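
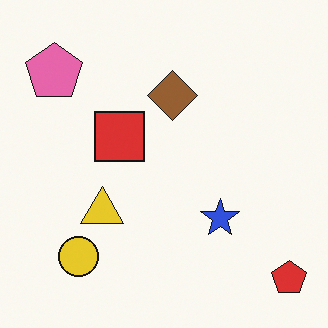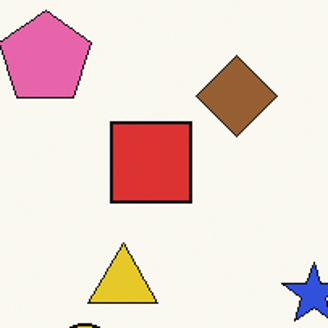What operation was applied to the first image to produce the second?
The image was cropped slightly and scaled back up.

The visible shapes are larger and the field of view is narrower; shapes near the original edges may be partly or wholly outside the frame — a crop-and-rescale.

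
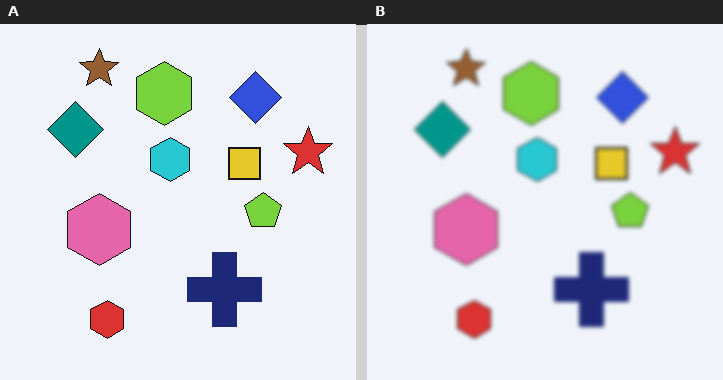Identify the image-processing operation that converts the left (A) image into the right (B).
Slightly softened.

Shape edges and outlines are uniformly softened across the whole image.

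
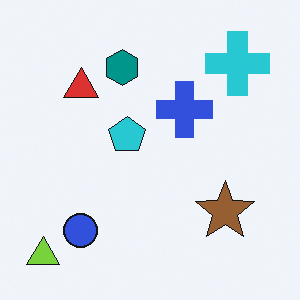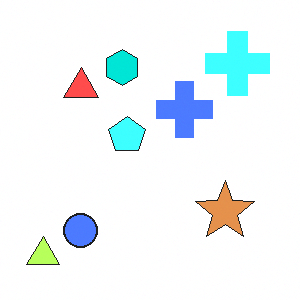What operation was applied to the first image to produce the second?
It was noticeably brightened.

Every pixel — background and shapes alike — is uniformly brightened.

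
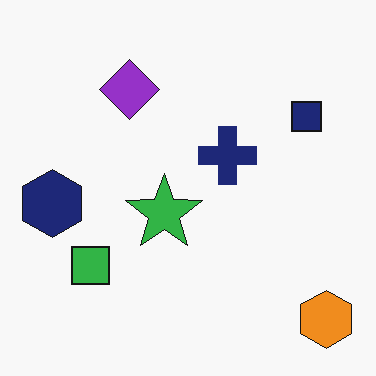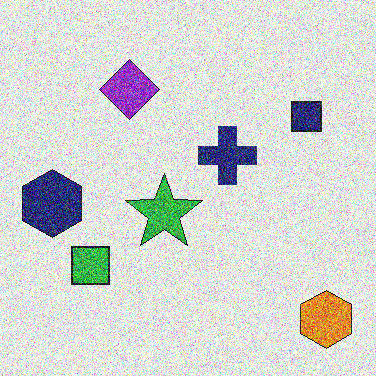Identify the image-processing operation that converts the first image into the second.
The second image is the first degraded with heavy additive noise.

Random speckle covers the whole image, including the flat background.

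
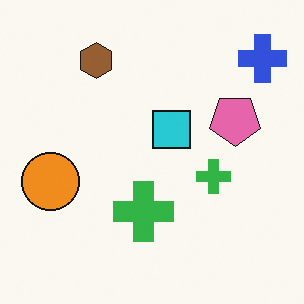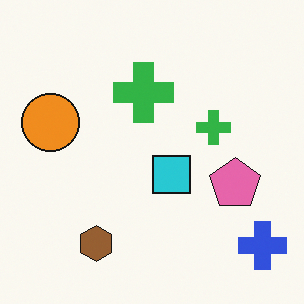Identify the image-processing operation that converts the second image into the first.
This is the original image flipped vertically (top ↔ bottom).

The blue cross is in the bottom-right of the second image and the top-right of the first — shapes on opposite sides of the horizontal midline have swapped in a mirror flip.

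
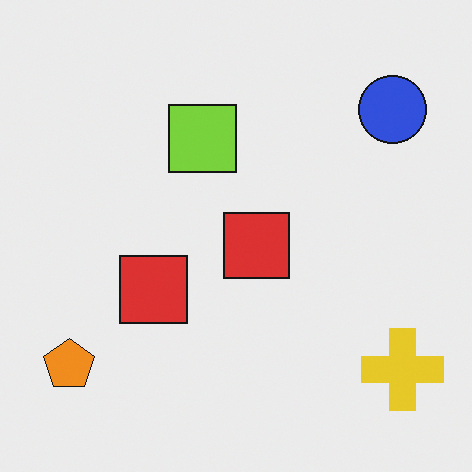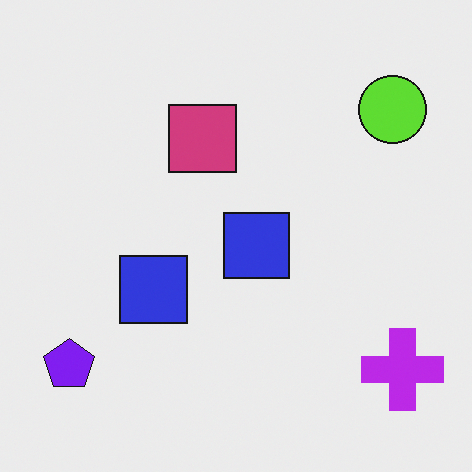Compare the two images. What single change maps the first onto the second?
It was hue-shifted through roughly half the color wheel.

Every shape's color has rotated by the same amount around the hue wheel — a uniform hue shift.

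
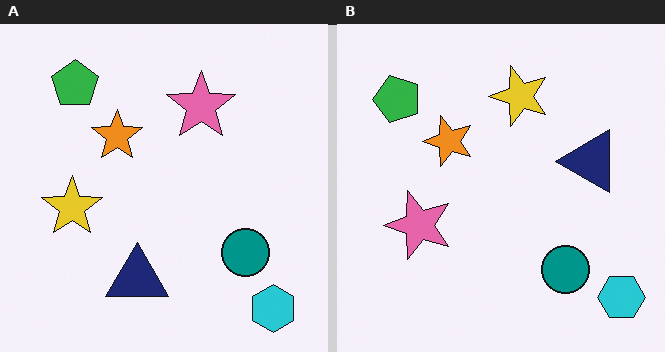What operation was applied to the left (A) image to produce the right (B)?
The transformation is: transposed (reflected across the top-left ↔ bottom-right diagonal).

Shapes have swapped their row and column positions — what was in the top-right is now in the bottom-left — a diagonal reflection.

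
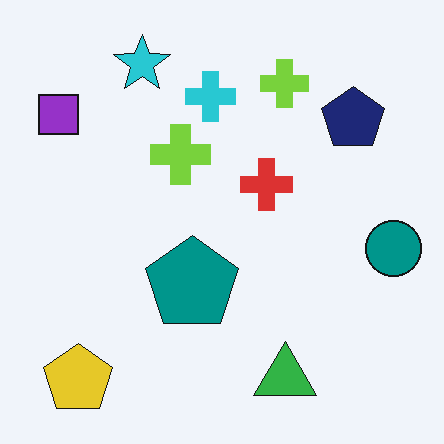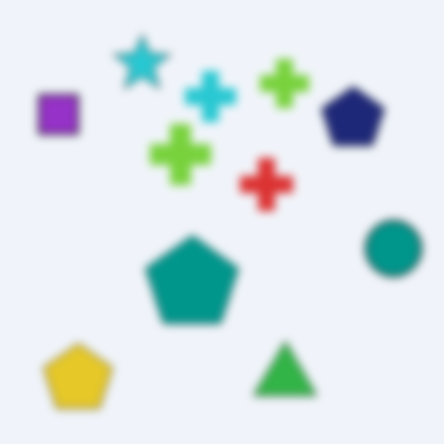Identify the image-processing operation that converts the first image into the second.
The transformation is: moderately blurred.

Shape edges and outlines are uniformly softened across the whole image.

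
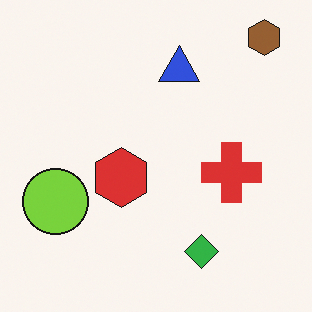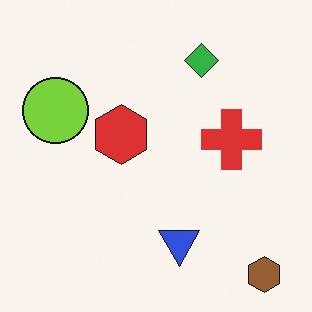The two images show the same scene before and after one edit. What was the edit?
It was flipped vertically (top ↔ bottom).

The brown hexagon is in the top-right of the first image and the bottom-right of the second — shapes on opposite sides of the horizontal midline have swapped in a mirror flip.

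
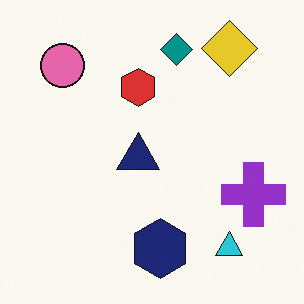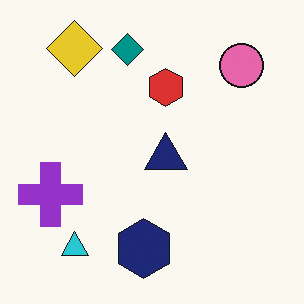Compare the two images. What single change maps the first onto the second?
The transformation is: flipped horizontally (left ↔ right).

The purple cross is in the right of the first image and the left of the second — shapes on opposite sides of the vertical midline have swapped in a mirror flip.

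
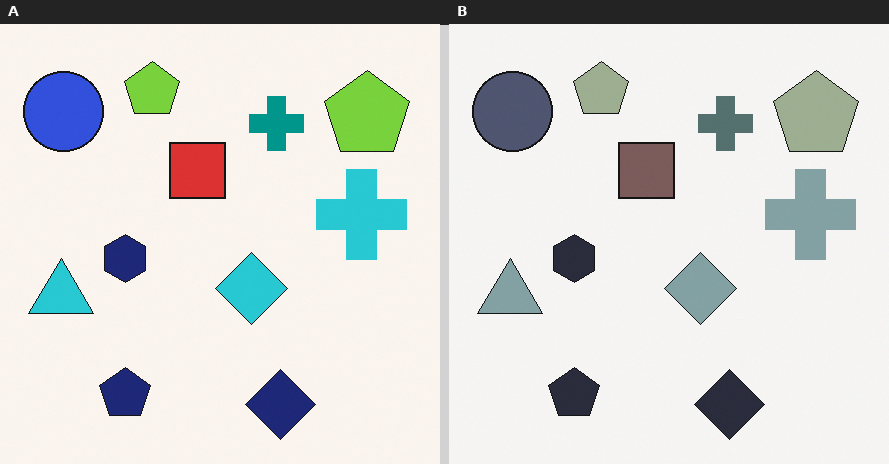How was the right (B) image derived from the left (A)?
It was made much more muted (saturation change).

All colors are more muted and greyish — a global saturation change.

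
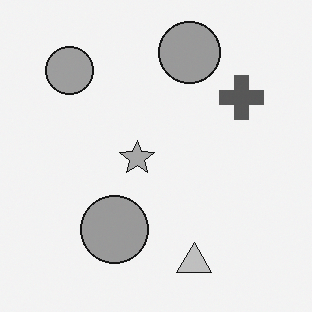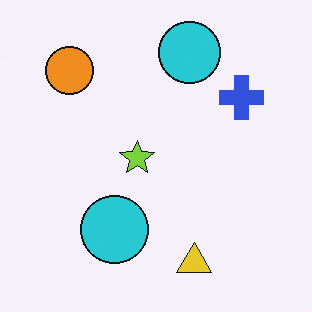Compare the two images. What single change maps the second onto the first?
The transformation is: converted to grayscale.

All color is removed — every shape is now a shade of grey.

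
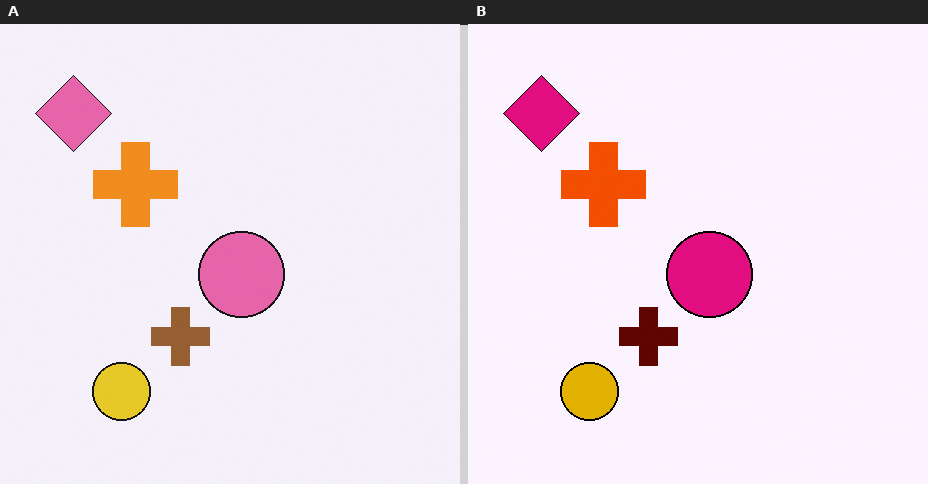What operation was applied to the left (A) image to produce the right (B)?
The image was boosted in contrast.

Tones are pushed away from mid-grey across the whole image — a global contrast change.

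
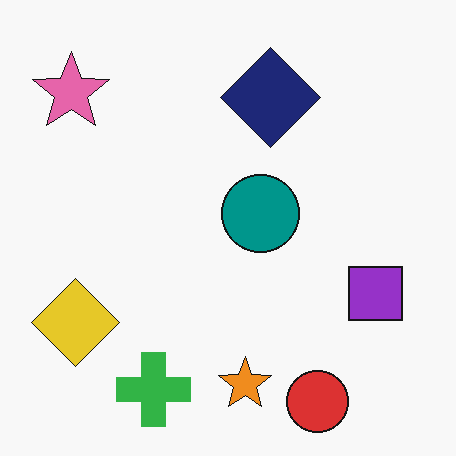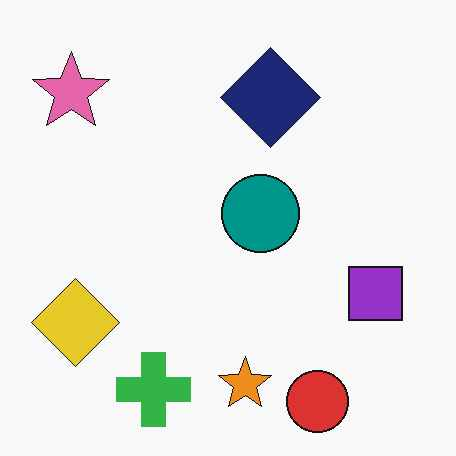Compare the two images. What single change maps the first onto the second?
The transformation is: JPEG-compressed with visible artifacts.

Blocky 8×8 compression artifacts appear around shape edges and the flat background shows ringing — characteristic JPEG degradation.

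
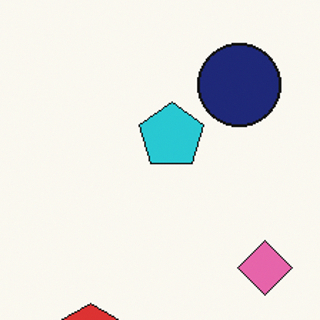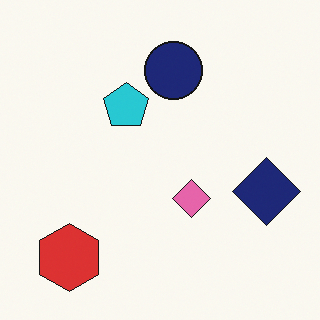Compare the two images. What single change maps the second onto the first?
Cropped to a modestly smaller region and rescaled.

The visible shapes are larger and the field of view is narrower; shapes near the original edges may be partly or wholly outside the frame — a crop-and-rescale.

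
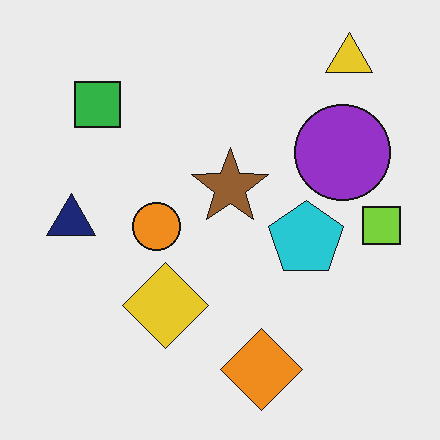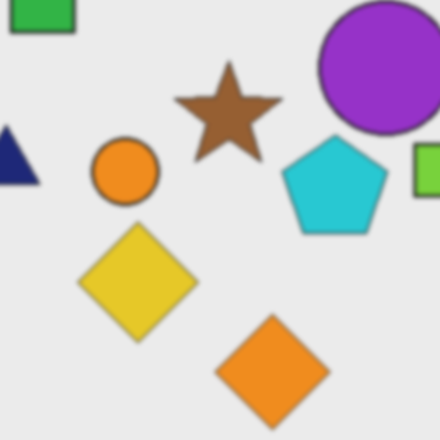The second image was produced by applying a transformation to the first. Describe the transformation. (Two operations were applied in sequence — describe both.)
The image was given a subtle gaussian blur, then cropped slightly and scaled back up.

Shape edges and outlines are uniformly softened across the whole image. The visible shapes are larger and the field of view is narrower; shapes near the original edges may be partly or wholly outside the frame — a crop-and-rescale.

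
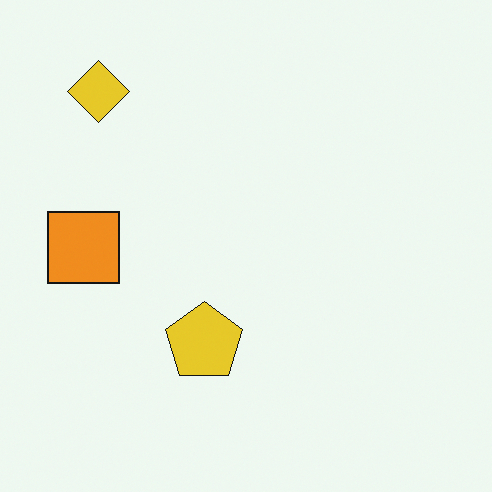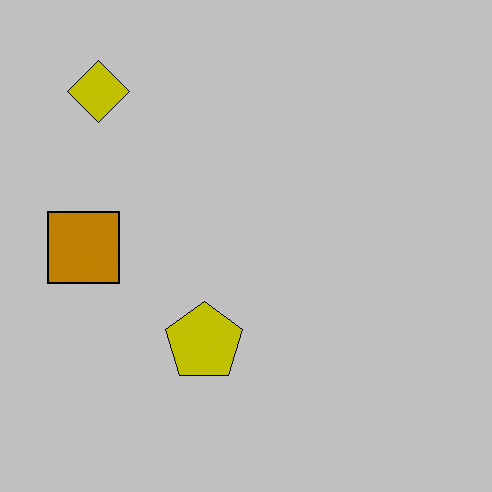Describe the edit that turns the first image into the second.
The transformation is: aggressively posterized.

Each flat color has snapped to a coarser quantized level — most visibly, the near-white background has dropped to a flat grey.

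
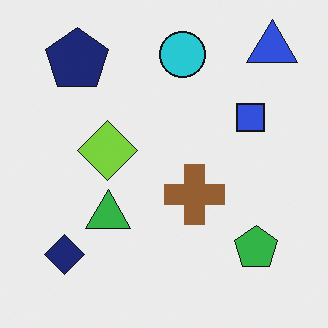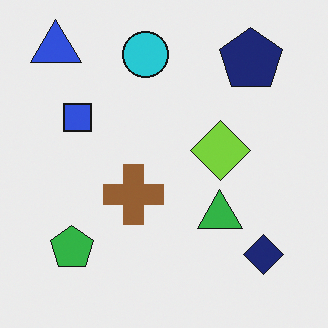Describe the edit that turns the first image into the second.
Flipped horizontally (left ↔ right).

The blue triangle is in the top-right of the first image and the top-left of the second — shapes on opposite sides of the vertical midline have swapped in a mirror flip.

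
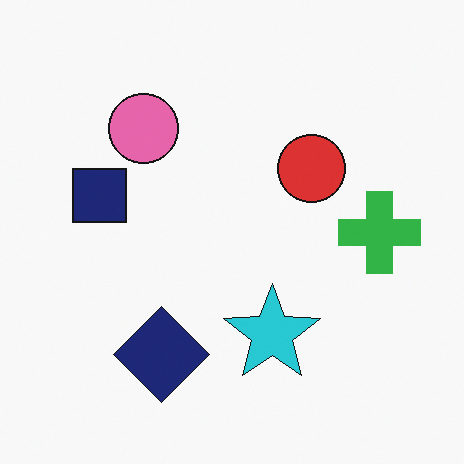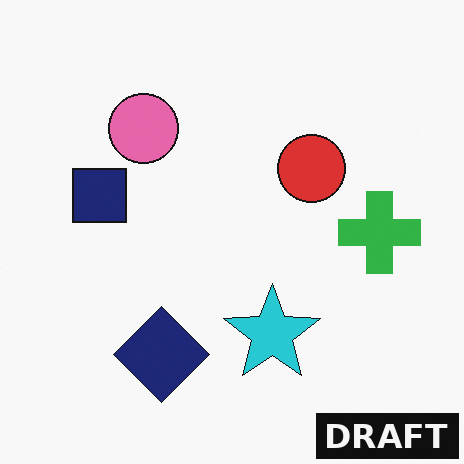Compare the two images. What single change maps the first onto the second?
The second image is the first watermarked with the text "DRAFT" in the lower-right corner.

A dark label reading "DRAFT" appears in the lower-right corner.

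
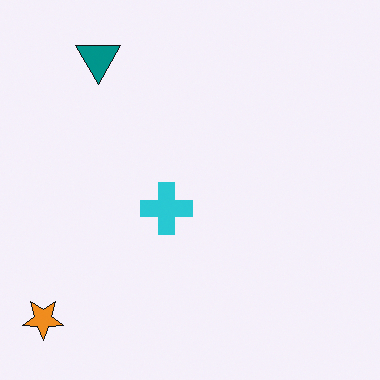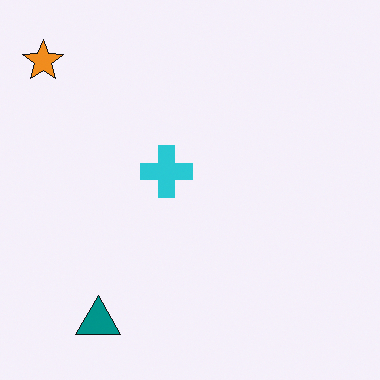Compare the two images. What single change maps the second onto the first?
It was flipped vertically (top ↔ bottom).

The teal triangle is in the bottom-left of the second image and the top-left of the first — shapes on opposite sides of the horizontal midline have swapped in a mirror flip.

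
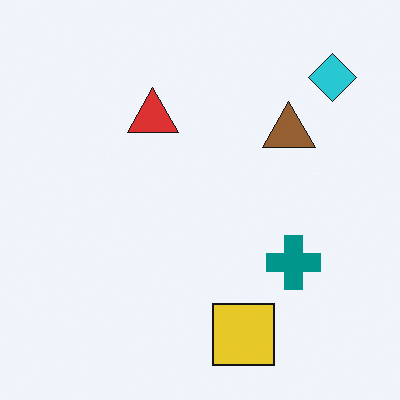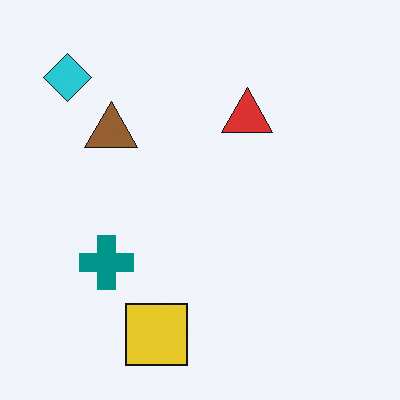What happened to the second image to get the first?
The first image is the second flipped horizontally (left ↔ right).

The cyan diamond is in the top-left of the second image and the top-right of the first — shapes on opposite sides of the vertical midline have swapped in a mirror flip.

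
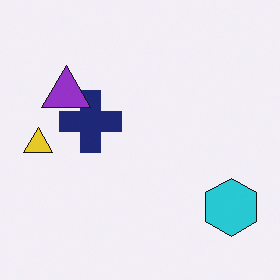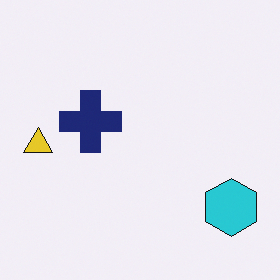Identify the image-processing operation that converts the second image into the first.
The transformation is: overlaid with an additional purple triangle.

A purple triangle appears in the first image that is absent from the second.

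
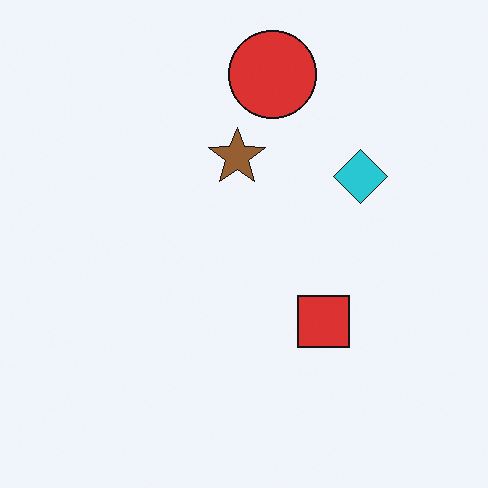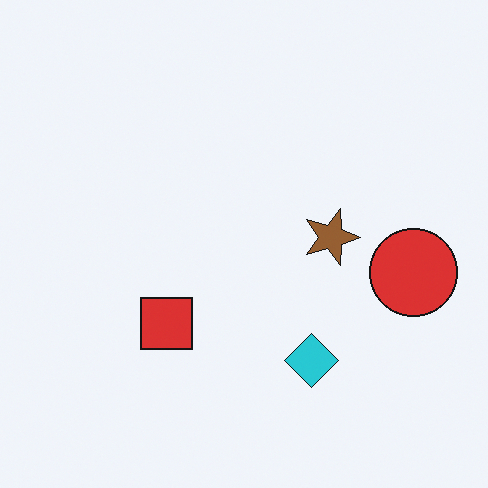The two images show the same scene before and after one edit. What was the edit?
The second image is the first rotated 90° clockwise.

The red circle sits in the top of the first image and the right of the second — consistent with a whole-image 90° clockwise rotation.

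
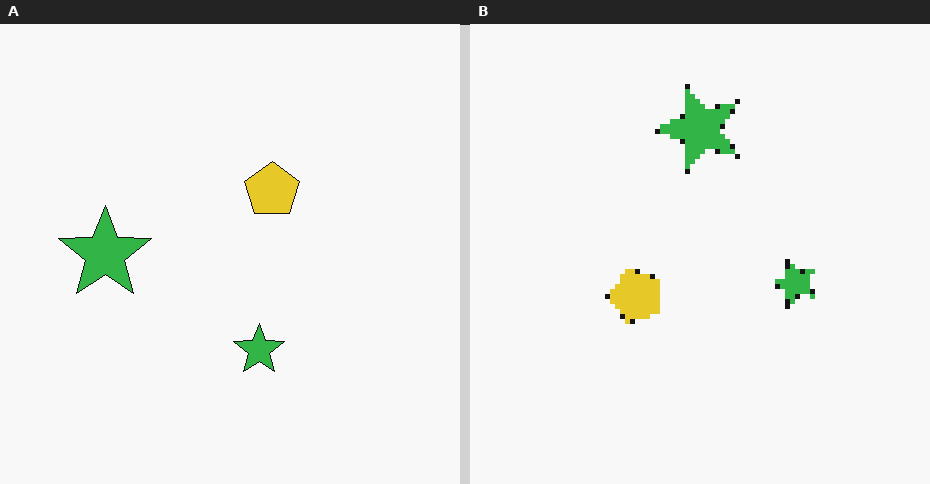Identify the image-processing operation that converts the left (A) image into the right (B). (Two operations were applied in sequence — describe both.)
This is the original image mildly pixelated, then transposed (reflected across the top-left ↔ bottom-right diagonal).

Shapes are reduced to large square blocks; fine edges and outlines are lost — a downscale-then-upscale (mosaic) effect. Shapes have swapped their row and column positions — what was in the top-right is now in the bottom-left — a diagonal reflection.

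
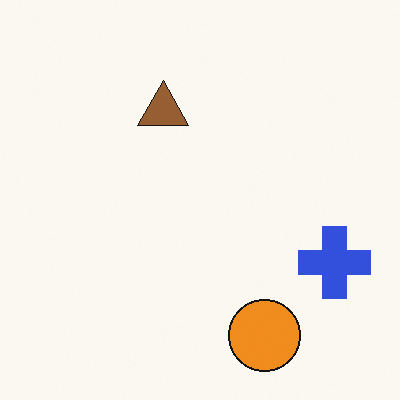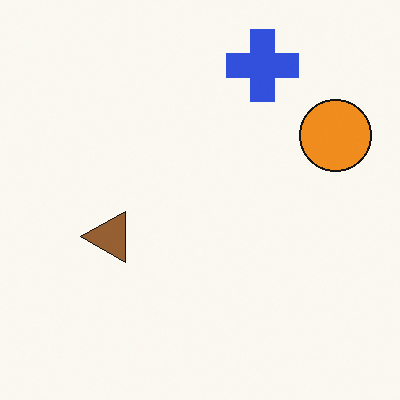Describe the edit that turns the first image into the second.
The image was rotated 90° counter-clockwise.

The orange circle sits in the bottom of the first image and the right of the second — consistent with a whole-image 90° counter-clockwise rotation.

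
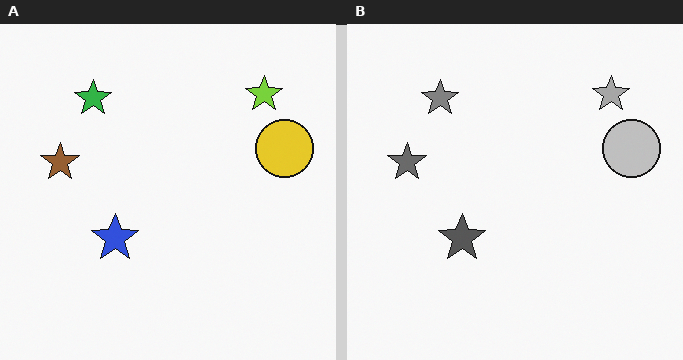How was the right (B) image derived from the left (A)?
This is the original image converted to grayscale.

All color is removed — every shape is now a shade of grey.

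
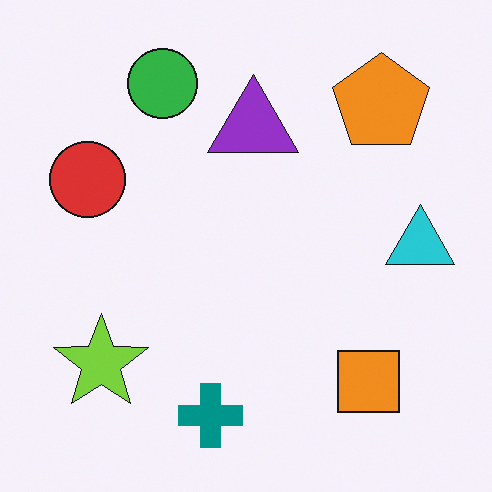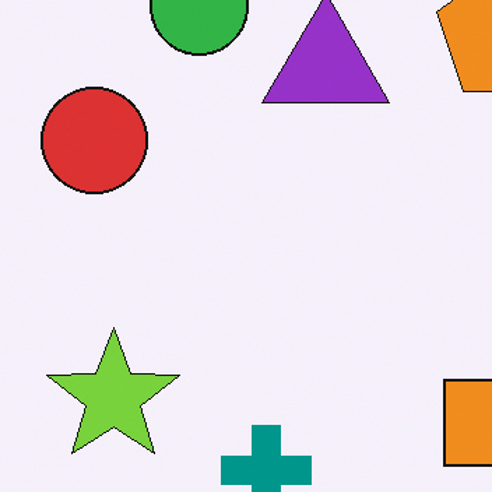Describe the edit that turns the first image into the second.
The image was cropped to a modestly smaller region and rescaled.

The visible shapes are larger and the field of view is narrower; shapes near the original edges may be partly or wholly outside the frame — a crop-and-rescale.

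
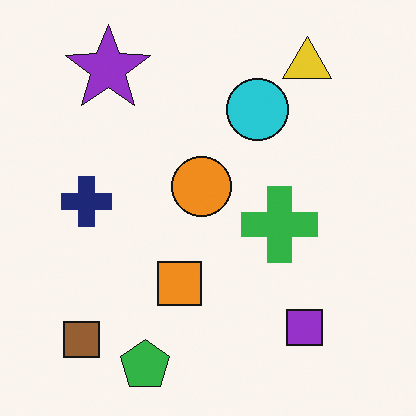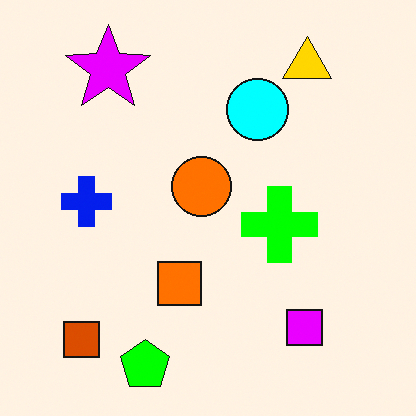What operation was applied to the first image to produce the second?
It was made much more vivid (saturation change).

All colors are more vivid — a global saturation change.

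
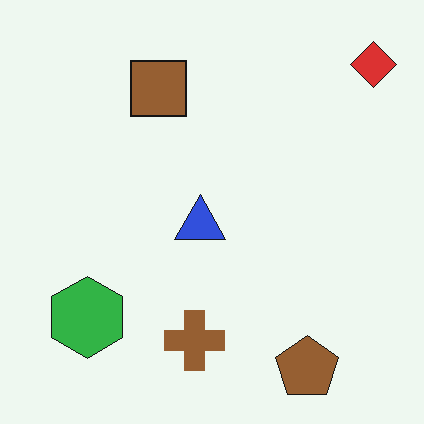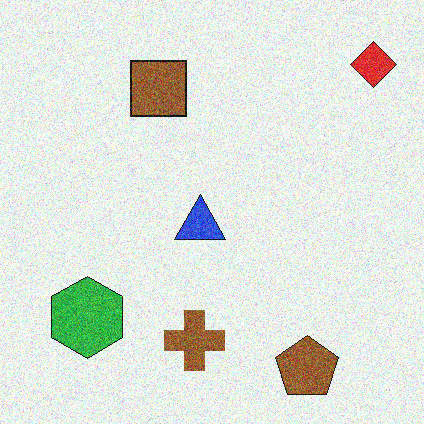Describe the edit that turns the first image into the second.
This is the original image degraded with visible gaussian noise.

Random speckle covers the whole image, including the flat background.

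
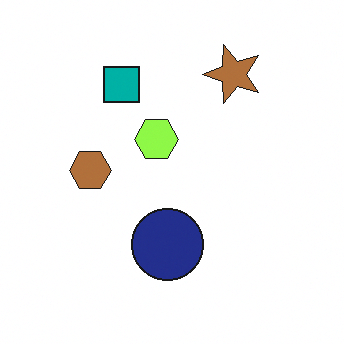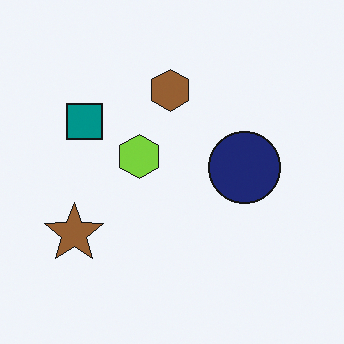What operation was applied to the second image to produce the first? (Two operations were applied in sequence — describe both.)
This is the original image transposed (reflected across the top-left ↔ bottom-right diagonal), then slightly brightened.

Shapes have swapped their row and column positions — what was in the top-right is now in the bottom-left — a diagonal reflection. Every pixel — background and shapes alike — is uniformly brightened.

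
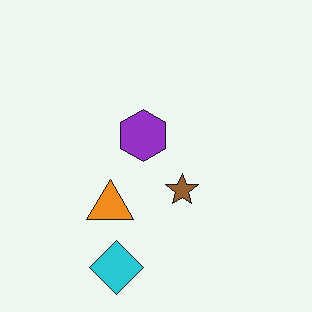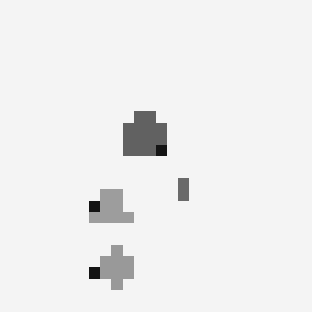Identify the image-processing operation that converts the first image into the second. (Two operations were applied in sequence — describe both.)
The second image is the first converted to grayscale, then coarsely pixelated.

All color is removed — every shape is now a shade of grey. Shapes are reduced to large square blocks; fine edges and outlines are lost — a downscale-then-upscale (mosaic) effect.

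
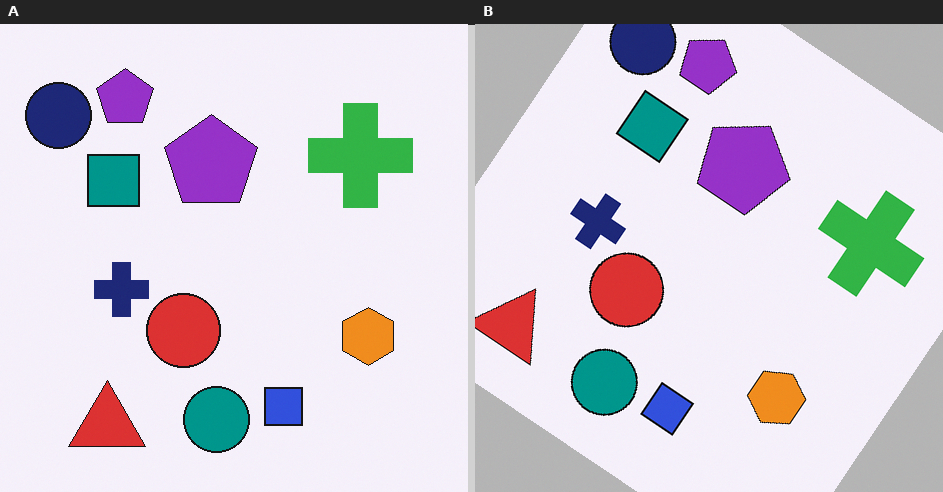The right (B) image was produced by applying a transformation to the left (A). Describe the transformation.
It was rotated clockwise by a large amount — several tens of degrees.

Every shape is tilted by the same angle and the image corners show triangular fill wedges — a whole-image rotation by a non-right angle.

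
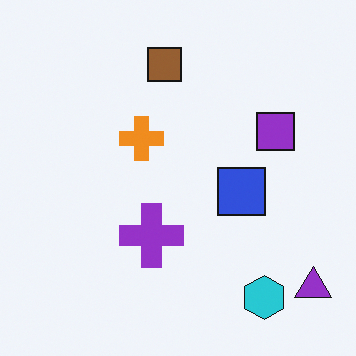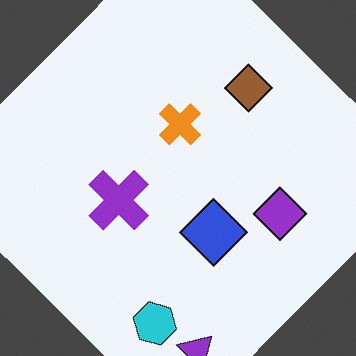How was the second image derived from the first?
Rotated clockwise by a large amount — several tens of degrees.

Every shape is tilted by the same angle and the image corners show triangular fill wedges — a whole-image rotation by a non-right angle.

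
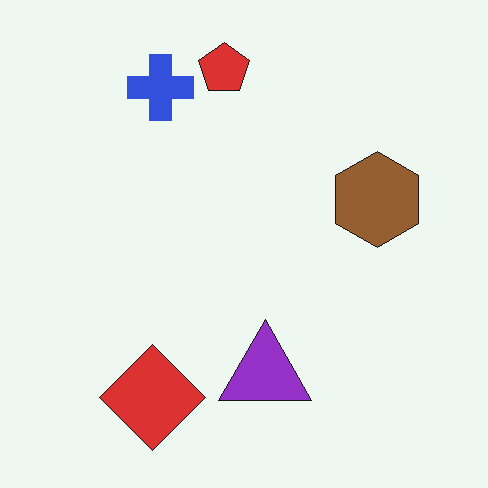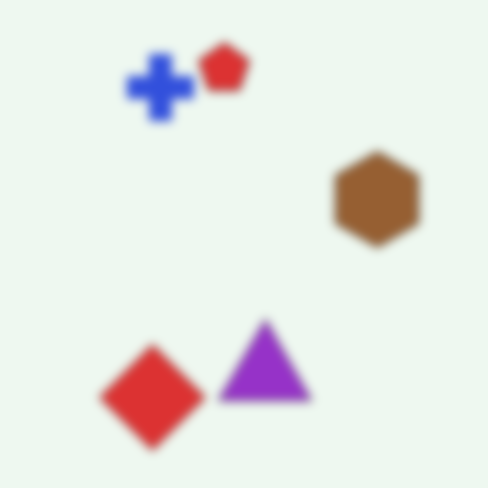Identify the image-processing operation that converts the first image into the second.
Heavily blurred.

Shape edges and outlines are uniformly softened across the whole image.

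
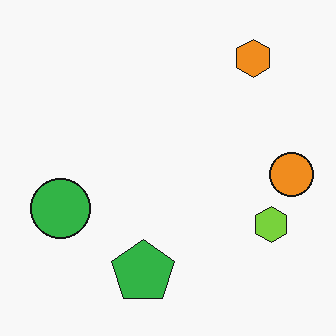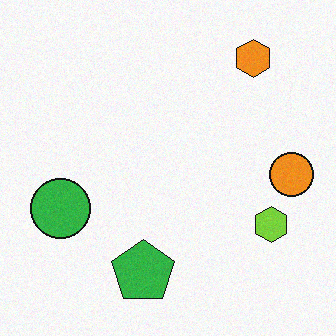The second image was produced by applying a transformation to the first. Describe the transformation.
The second image is the first degraded with a light layer of grain.

Random speckle covers the whole image, including the flat background.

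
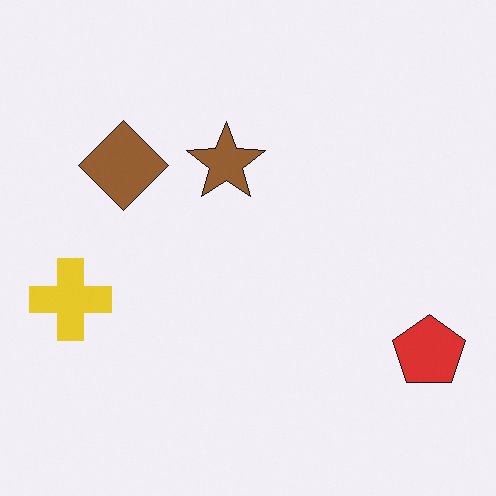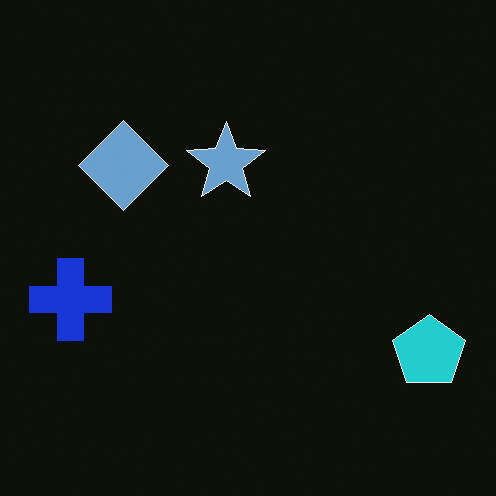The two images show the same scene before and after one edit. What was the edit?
Color-inverted (negative).

The light background has become dark and every shape's color is its complement — a photographic negative.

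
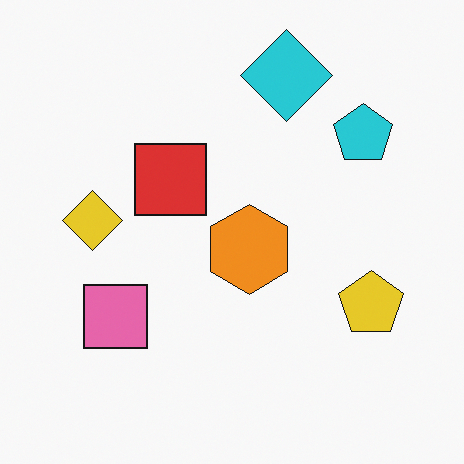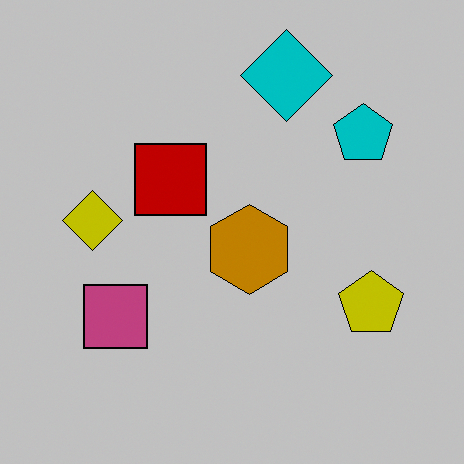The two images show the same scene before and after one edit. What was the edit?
The second image is the first aggressively posterized.

Each flat color has snapped to a coarser quantized level — most visibly, the near-white background has dropped to a flat grey.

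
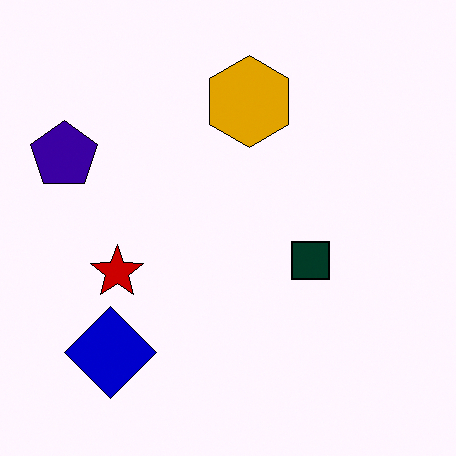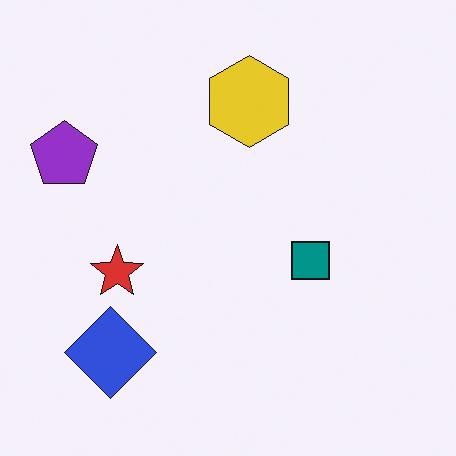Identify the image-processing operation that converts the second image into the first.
The first image is the second boosted in contrast.

Tones are pushed away from mid-grey across the whole image — a global contrast change.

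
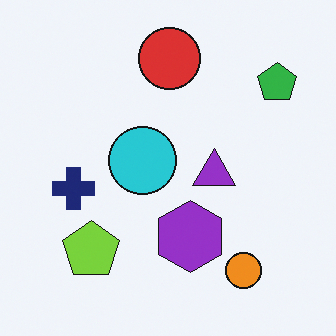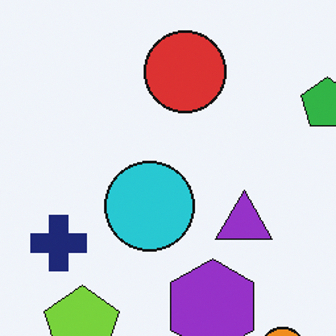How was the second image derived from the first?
Cropped to a modestly smaller region and rescaled.

The visible shapes are larger and the field of view is narrower; shapes near the original edges may be partly or wholly outside the frame — a crop-and-rescale.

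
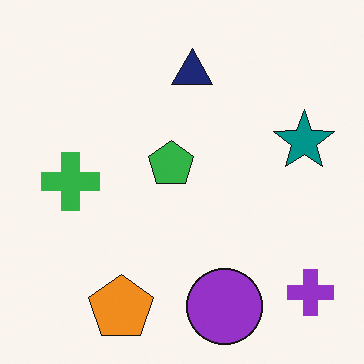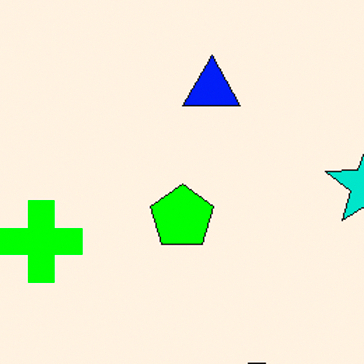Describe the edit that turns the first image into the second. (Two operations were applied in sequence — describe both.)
The image was cropped slightly and scaled back up, then made much more vivid (saturation change).

The visible shapes are larger and the field of view is narrower; shapes near the original edges may be partly or wholly outside the frame — a crop-and-rescale. All colors are more vivid — a global saturation change.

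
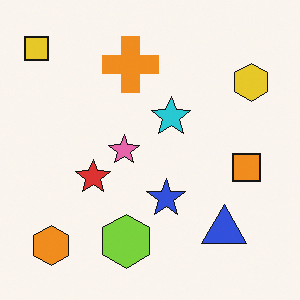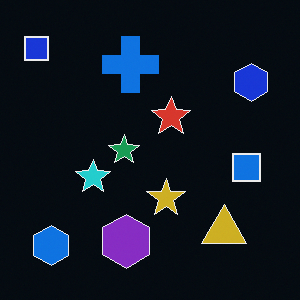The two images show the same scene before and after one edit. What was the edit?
Color-inverted (negative).

The light background has become dark and every shape's color is its complement — a photographic negative.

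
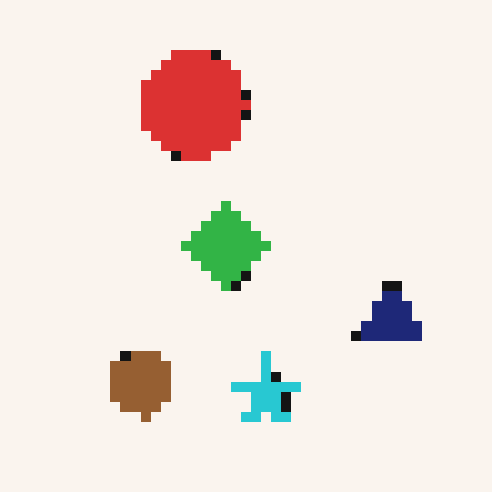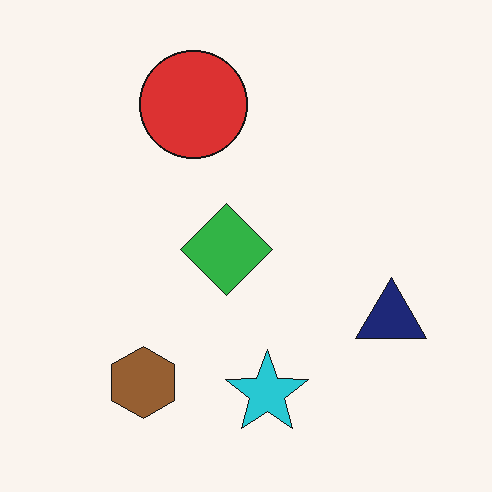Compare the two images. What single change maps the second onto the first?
The image was heavily pixelated into large blocks.

Shapes are reduced to large square blocks; fine edges and outlines are lost — a downscale-then-upscale (mosaic) effect.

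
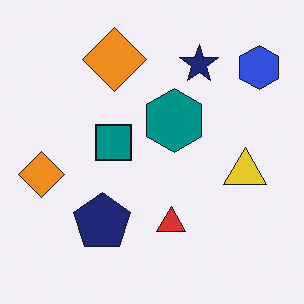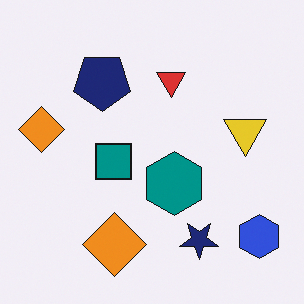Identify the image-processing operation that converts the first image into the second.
The transformation is: flipped vertically (top ↔ bottom).

The navy star is in the top of the first image and the bottom of the second — shapes on opposite sides of the horizontal midline have swapped in a mirror flip.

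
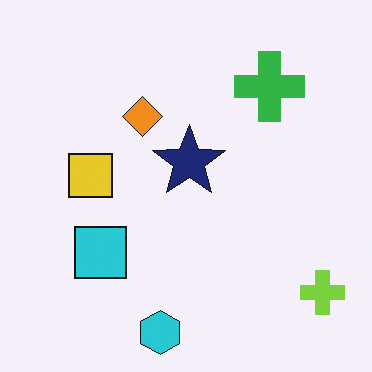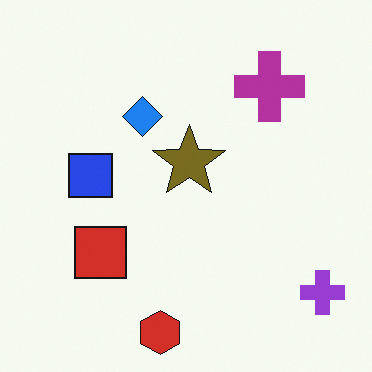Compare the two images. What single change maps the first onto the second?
The image was hue-shifted by a large amount.

Every shape's color has rotated by the same amount around the hue wheel — a uniform hue shift.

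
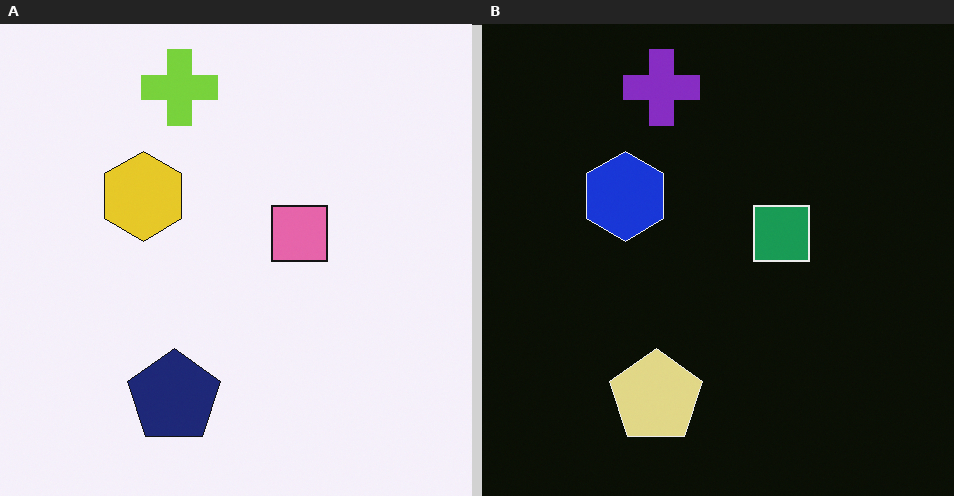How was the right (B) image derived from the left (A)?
This is the original image color-inverted (negative).

The light background has become dark and every shape's color is its complement — a photographic negative.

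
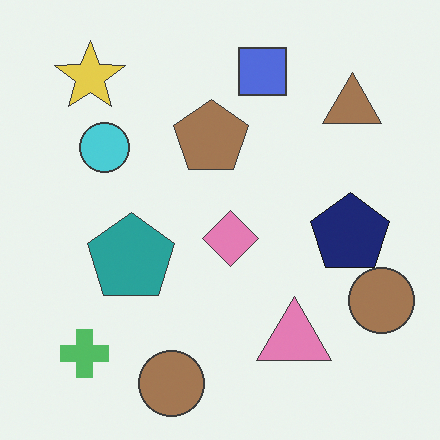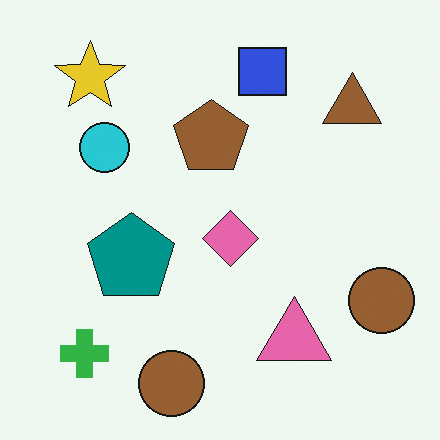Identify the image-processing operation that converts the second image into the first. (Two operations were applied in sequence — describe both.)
It was given slightly reduced contrast, then overlaid with an additional navy pentagon.

Tones are pushed toward mid-grey across the whole image — a global contrast change. A navy pentagon appears in the first image that is absent from the second.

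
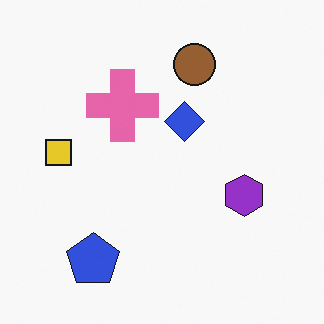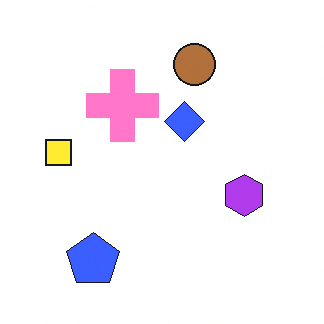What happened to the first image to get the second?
The image was slightly brightened.

Every pixel — background and shapes alike — is uniformly brightened.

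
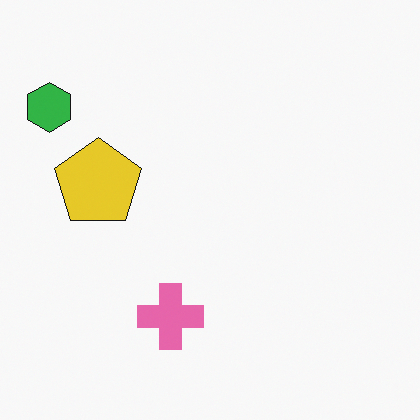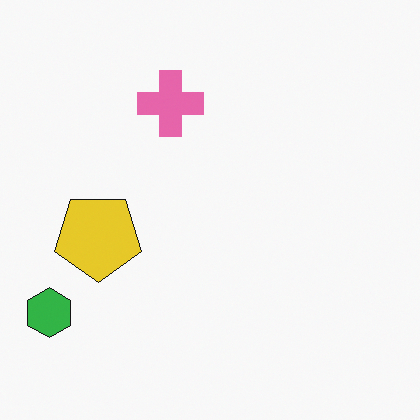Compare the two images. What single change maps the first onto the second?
The second image is the first flipped vertically (top ↔ bottom).

The pink cross is in the bottom of the first image and the top of the second — shapes on opposite sides of the horizontal midline have swapped in a mirror flip.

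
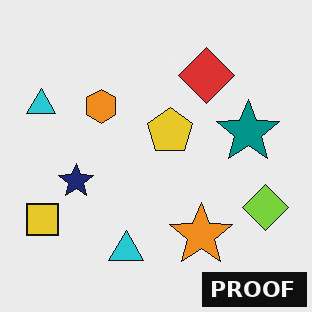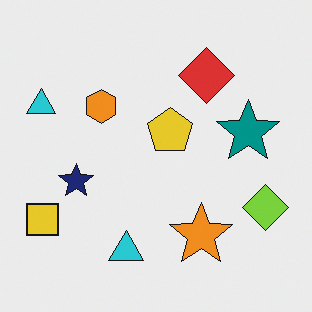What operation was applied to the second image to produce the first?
It was watermarked with the text "PROOF" in the lower-right corner.

A dark label reading "PROOF" appears in the lower-right corner.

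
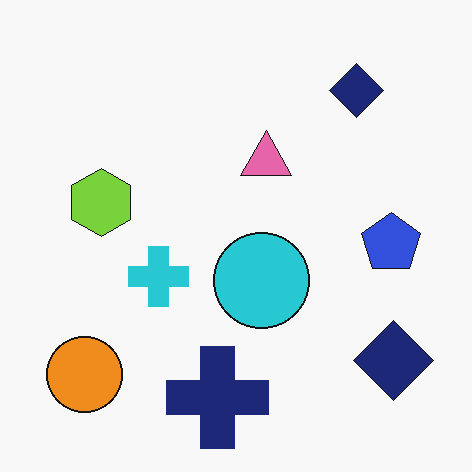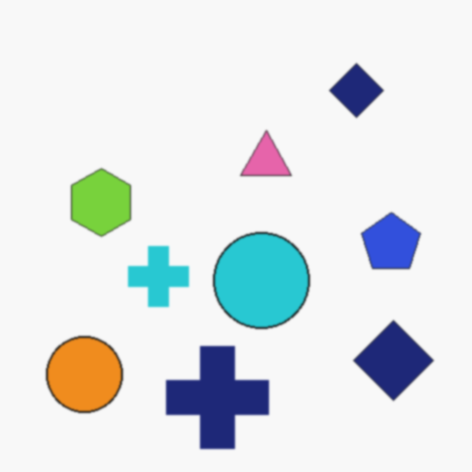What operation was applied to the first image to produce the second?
The second image is the first given a subtle gaussian blur.

Shape edges and outlines are uniformly softened across the whole image.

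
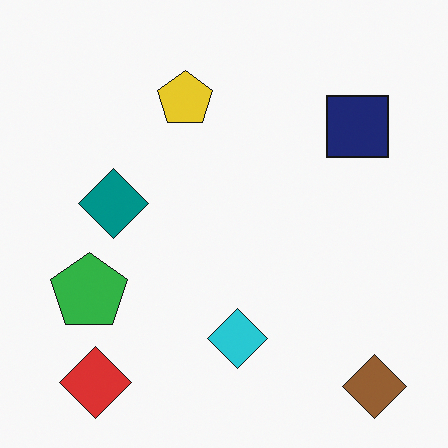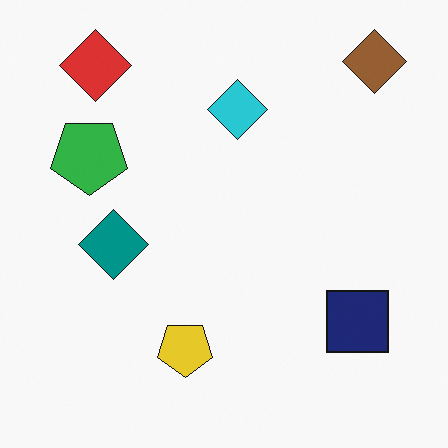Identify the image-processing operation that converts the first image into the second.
The second image is the first flipped vertically (top ↔ bottom).

The brown diamond is in the bottom-right of the first image and the top-right of the second — shapes on opposite sides of the horizontal midline have swapped in a mirror flip.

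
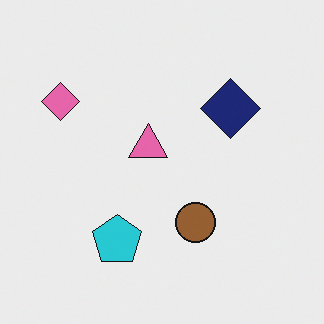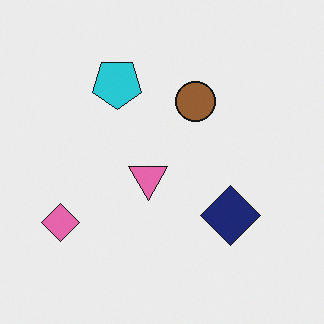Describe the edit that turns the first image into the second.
The second image is the first flipped vertically (top ↔ bottom).

The cyan pentagon is in the bottom of the first image and the top of the second — shapes on opposite sides of the horizontal midline have swapped in a mirror flip.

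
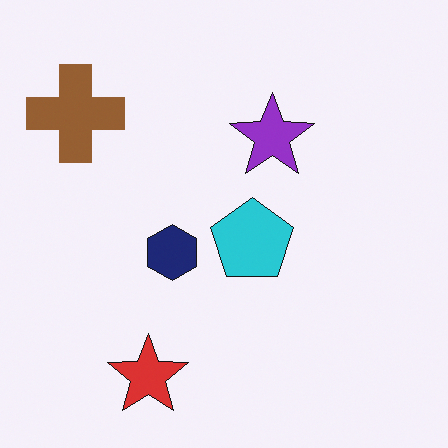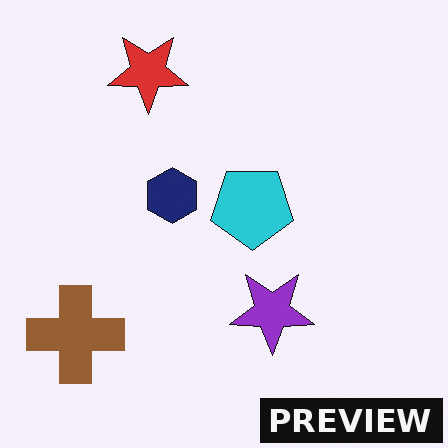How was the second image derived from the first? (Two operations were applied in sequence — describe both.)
It was flipped vertically (top ↔ bottom), then watermarked with the text "PREVIEW" in the lower-right corner.

The red star is in the bottom-left of the first image and the top-left of the second — shapes on opposite sides of the horizontal midline have swapped in a mirror flip. A dark label reading "PREVIEW" appears in the lower-right corner.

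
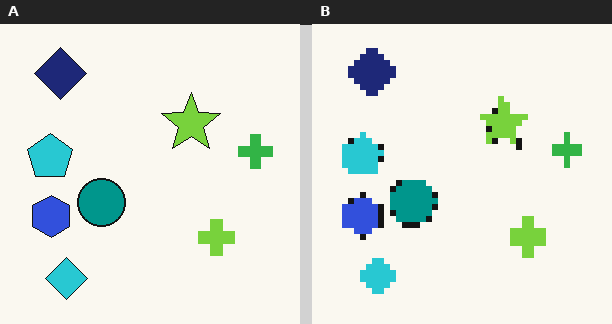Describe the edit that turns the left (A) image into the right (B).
Pixelated into visible square blocks.

Shapes are reduced to large square blocks; fine edges and outlines are lost — a downscale-then-upscale (mosaic) effect.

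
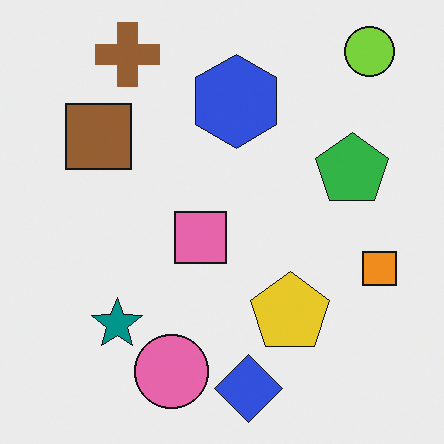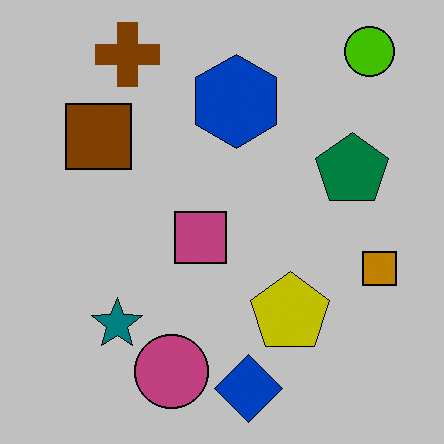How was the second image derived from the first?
The second image is the first aggressively posterized.

Each flat color has snapped to a coarser quantized level — most visibly, the near-white background has dropped to a flat grey.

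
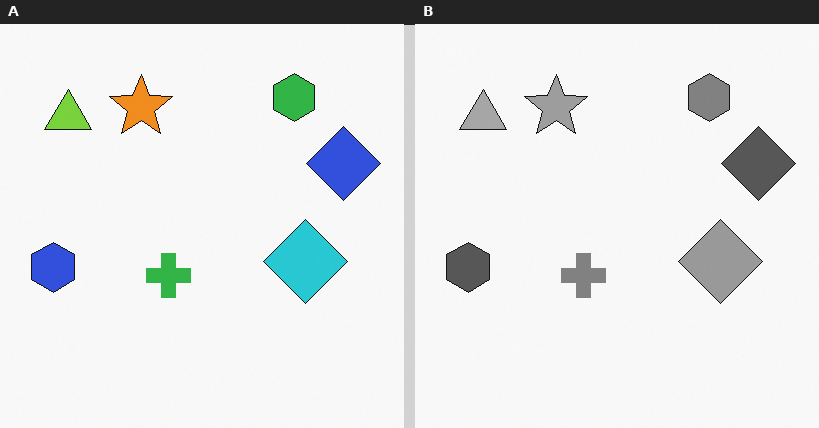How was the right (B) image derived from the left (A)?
It was converted to grayscale.

All color is removed — every shape is now a shade of grey.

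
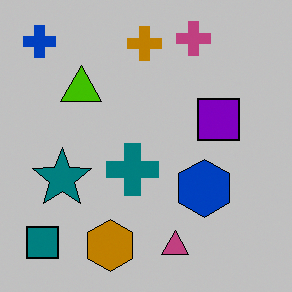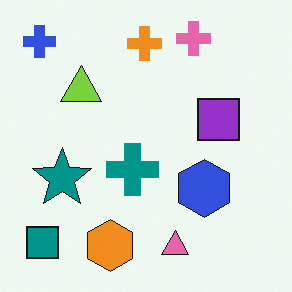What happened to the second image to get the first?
The transformation is: heavily posterized to just a handful of flat colors.

Each flat color has snapped to a coarser quantized level — most visibly, the near-white background has dropped to a flat grey.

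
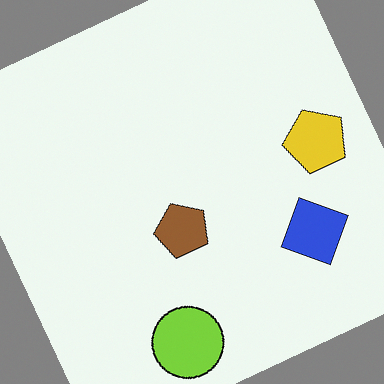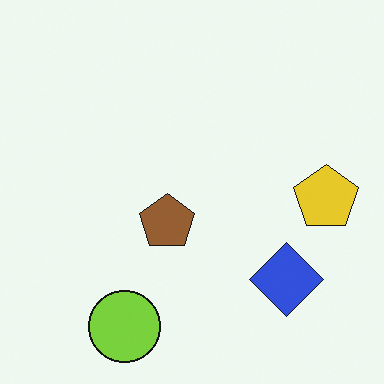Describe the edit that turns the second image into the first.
The first image is the second rotated counter-clockwise by a clearly visible amount.

Every shape is tilted by the same angle and the image corners show triangular fill wedges — a whole-image rotation by a non-right angle.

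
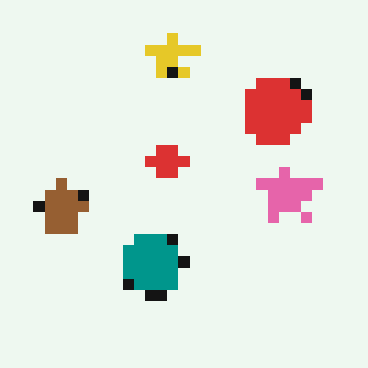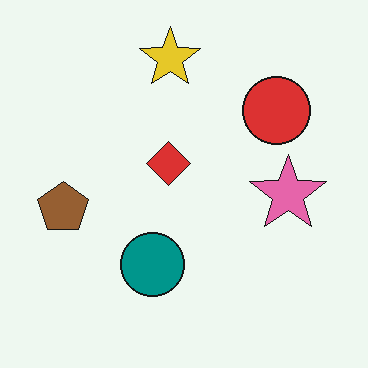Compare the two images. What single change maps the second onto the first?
The first image is the second heavily pixelated into large blocks.

Shapes are reduced to large square blocks; fine edges and outlines are lost — a downscale-then-upscale (mosaic) effect.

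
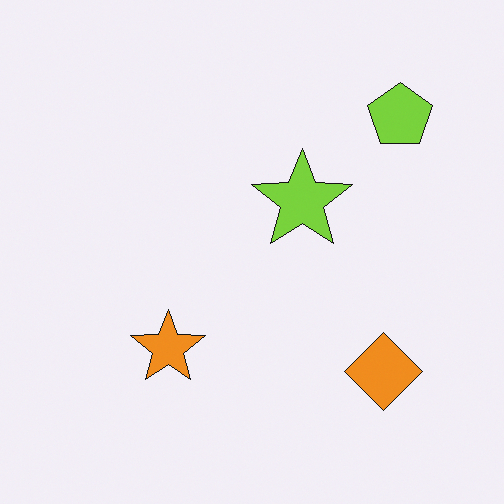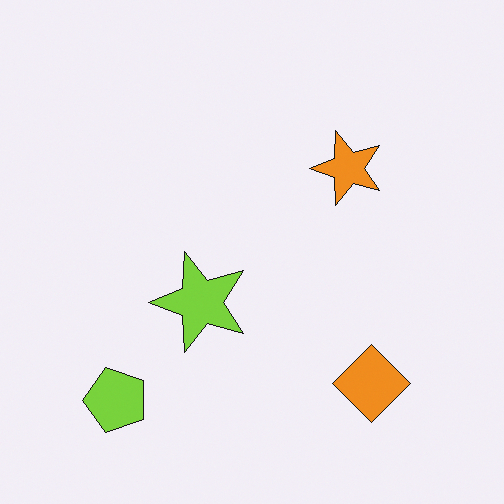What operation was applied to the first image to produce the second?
Transposed (reflected across the top-left ↔ bottom-right diagonal).

Shapes have swapped their row and column positions — what was in the top-right is now in the bottom-left — a diagonal reflection.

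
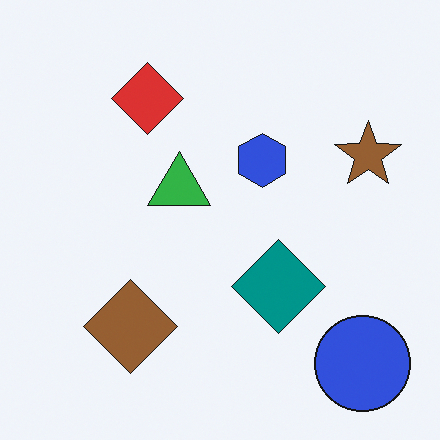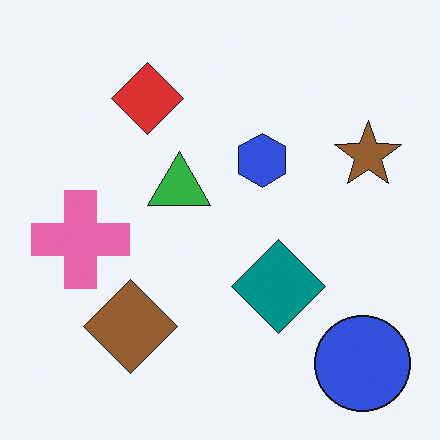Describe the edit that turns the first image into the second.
This is the original image overlaid with an additional pink cross.

A pink cross appears in the second image that is absent from the first.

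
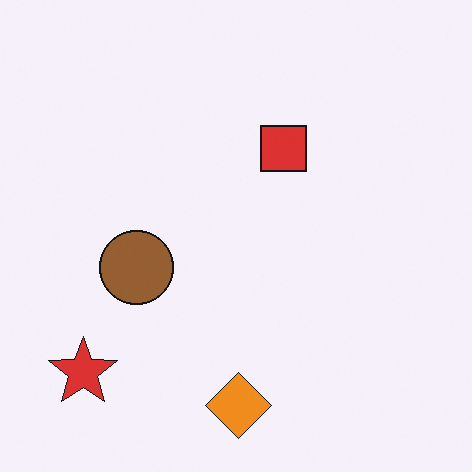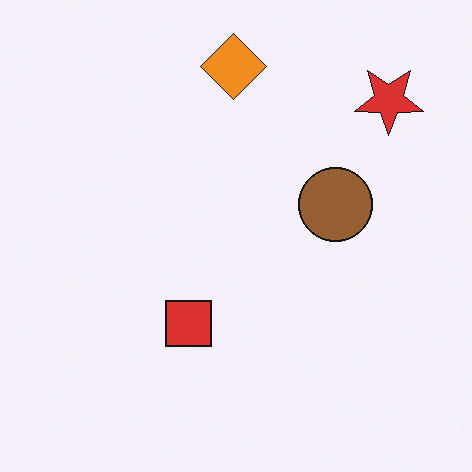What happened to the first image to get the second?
It was rotated 180°.

The red star sits in the bottom-left of the first image and the top-right of the second — consistent with a whole-image 180° rotation.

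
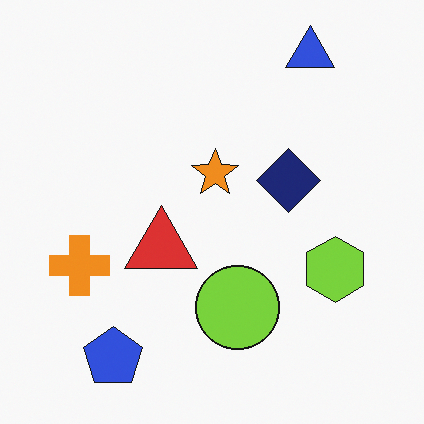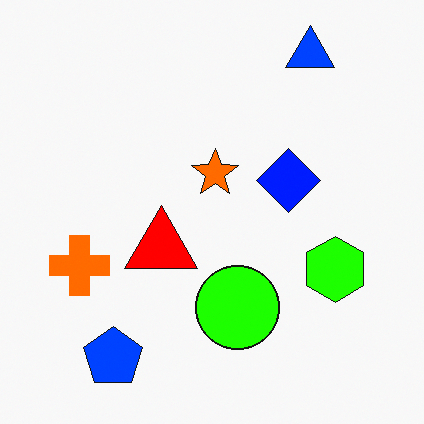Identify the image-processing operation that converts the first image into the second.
It was heavily oversaturated.

All colors are more vivid — a global saturation change.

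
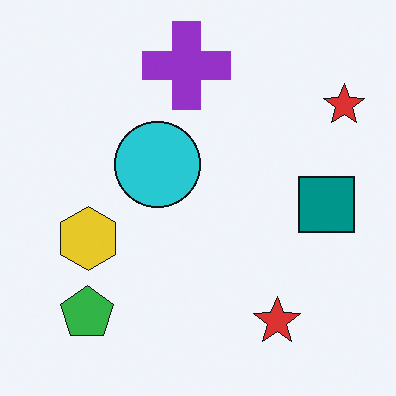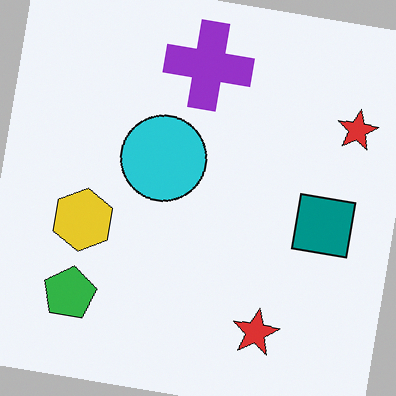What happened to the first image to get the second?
The second image is the first rotated clockwise by a slight angle.

Every shape is tilted by the same angle and the image corners show triangular fill wedges — a whole-image rotation by a non-right angle.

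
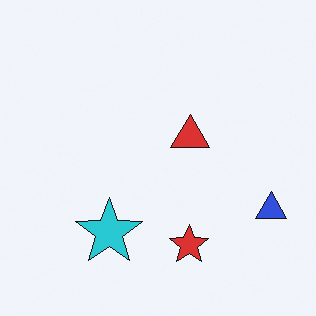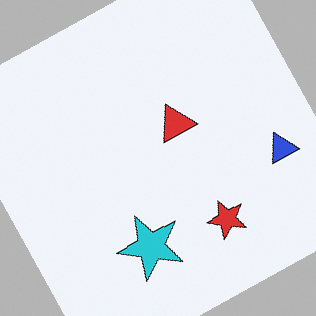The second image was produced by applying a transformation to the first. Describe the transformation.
Rotated counter-clockwise by a moderate amount.

Every shape is tilted by the same angle and the image corners show triangular fill wedges — a whole-image rotation by a non-right angle.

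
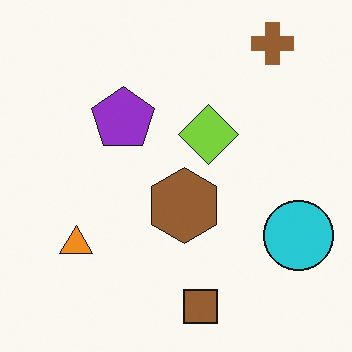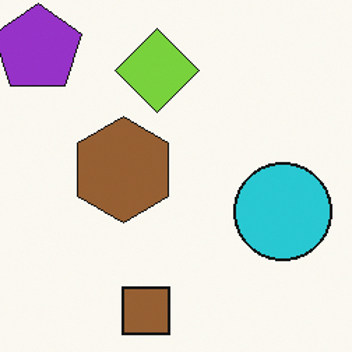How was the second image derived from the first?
This is the original image cropped to a modestly smaller region and rescaled.

The visible shapes are larger and the field of view is narrower; shapes near the original edges may be partly or wholly outside the frame — a crop-and-rescale.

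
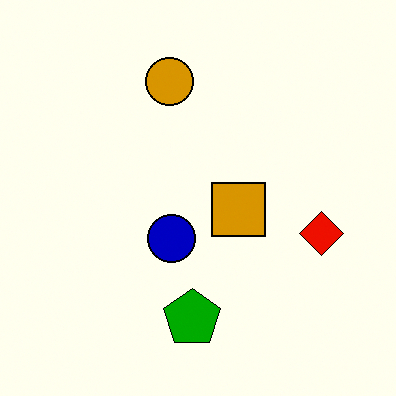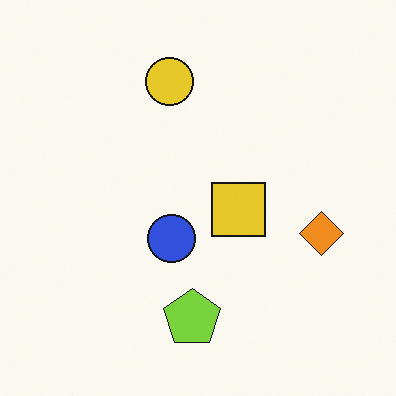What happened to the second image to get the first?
The image was given much higher contrast.

Tones are pushed away from mid-grey across the whole image — a global contrast change.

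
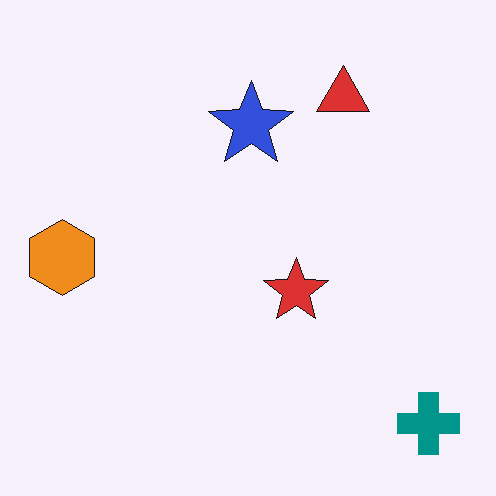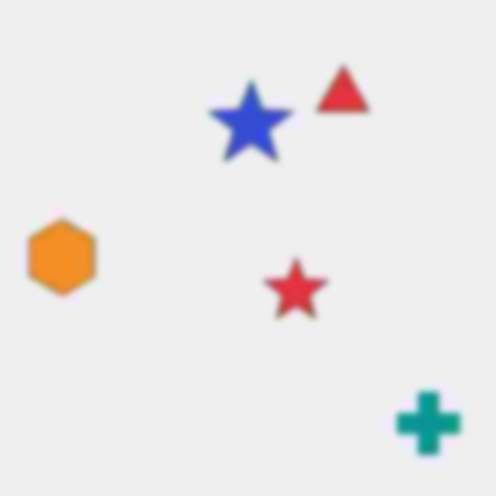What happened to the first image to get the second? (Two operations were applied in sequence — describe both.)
Heavily JPEG-compressed with obvious blocking artifacts, then noticeably gaussian-blurred.

Blocky 8×8 compression artifacts appear around shape edges and the flat background shows ringing — characteristic JPEG degradation. Shape edges and outlines are uniformly softened across the whole image.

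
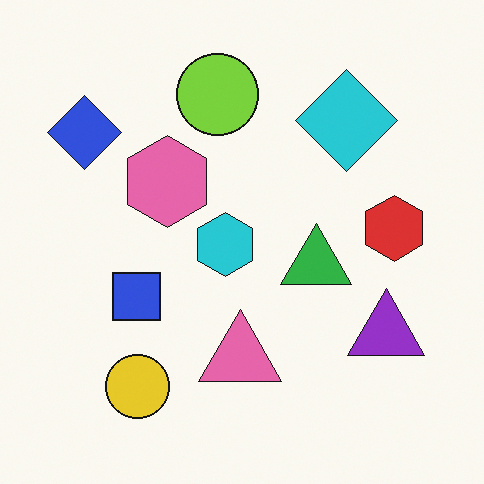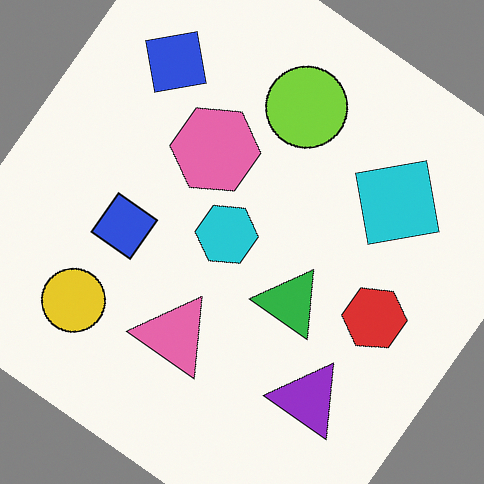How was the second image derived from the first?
This is the original image rotated clockwise by a large amount — several tens of degrees.

Every shape is tilted by the same angle and the image corners show triangular fill wedges — a whole-image rotation by a non-right angle.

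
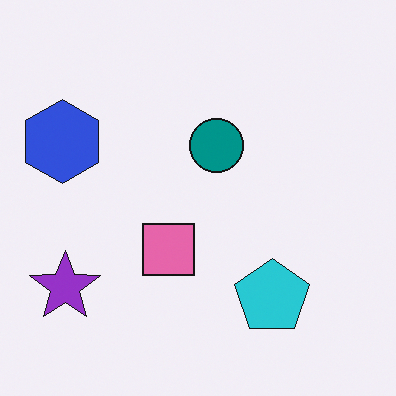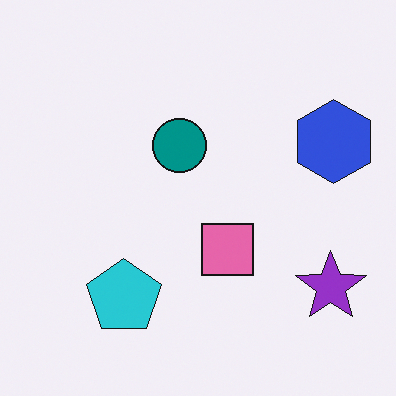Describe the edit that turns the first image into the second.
This is the original image flipped horizontally (left ↔ right).

The blue hexagon is in the left of the first image and the right of the second — shapes on opposite sides of the vertical midline have swapped in a mirror flip.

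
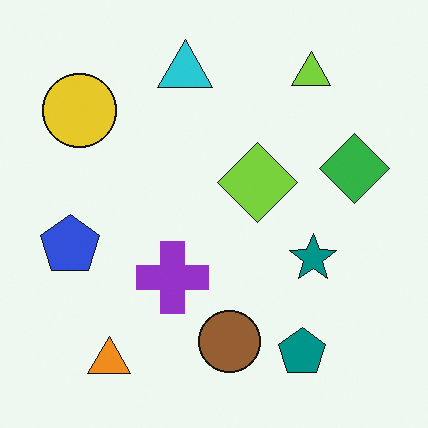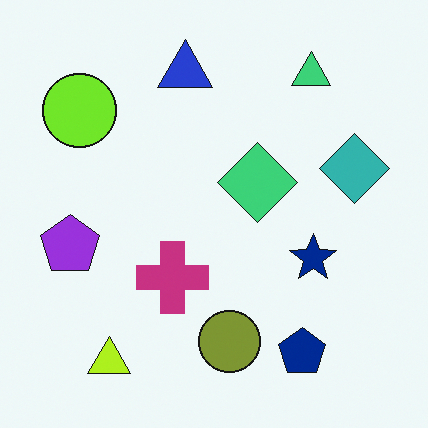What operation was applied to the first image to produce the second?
The image was hue-shifted slightly.

Every shape's color has rotated by the same amount around the hue wheel — a uniform hue shift.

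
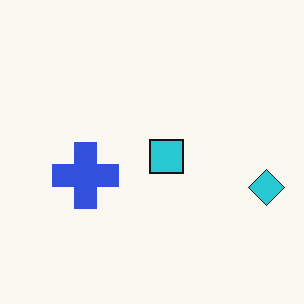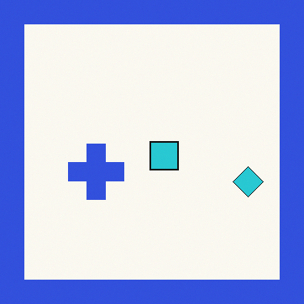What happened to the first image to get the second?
It was framed with a blue border.

A solid blue frame runs around the edge of the second image, with the content slightly shrunk inside it.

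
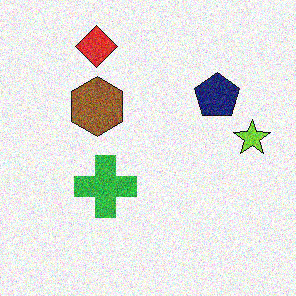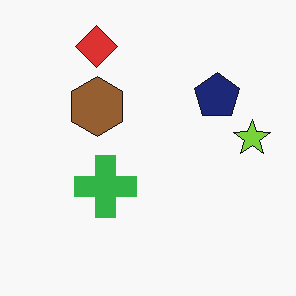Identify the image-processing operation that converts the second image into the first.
The transformation is: degraded with visible gaussian noise.

Random speckle covers the whole image, including the flat background.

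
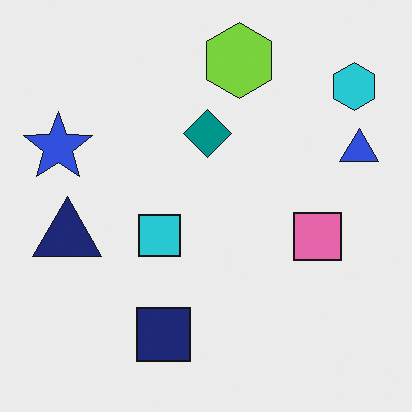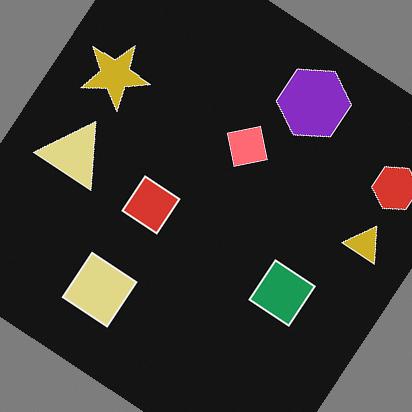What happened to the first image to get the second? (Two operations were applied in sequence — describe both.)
Rotated clockwise by a large amount — several tens of degrees, then color-inverted (negative).

Every shape is tilted by the same angle and the image corners show triangular fill wedges — a whole-image rotation by a non-right angle. The light background has become dark and every shape's color is its complement — a photographic negative.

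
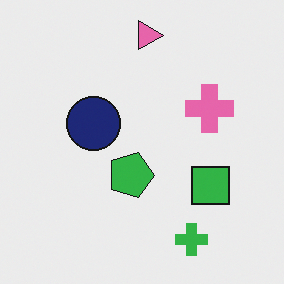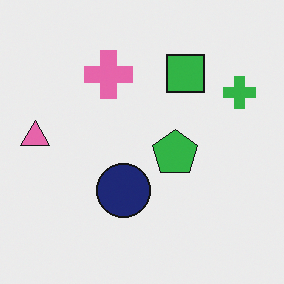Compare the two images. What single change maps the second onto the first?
Rotated 90° clockwise.

The green cross sits in the top-right of the second image and the bottom-right of the first — consistent with a whole-image 90° clockwise rotation.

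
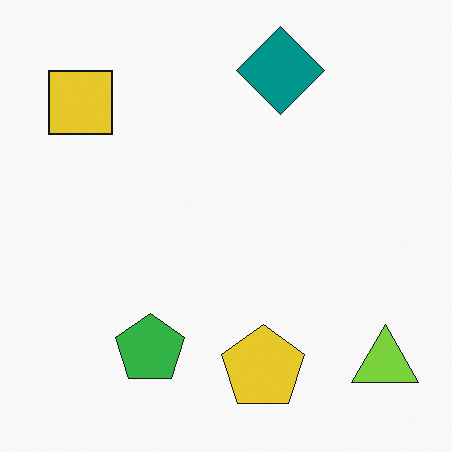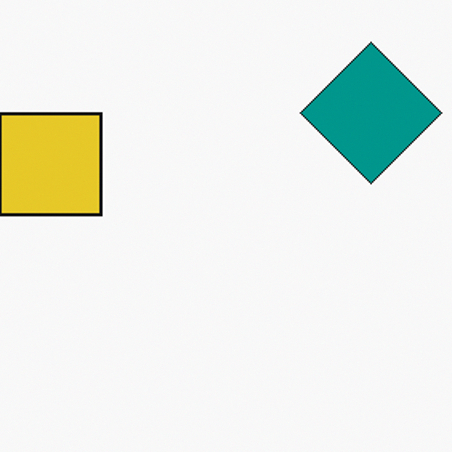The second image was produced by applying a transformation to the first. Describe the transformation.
It was cropped slightly and scaled back up.

The visible shapes are larger and the field of view is narrower; shapes near the original edges may be partly or wholly outside the frame — a crop-and-rescale.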